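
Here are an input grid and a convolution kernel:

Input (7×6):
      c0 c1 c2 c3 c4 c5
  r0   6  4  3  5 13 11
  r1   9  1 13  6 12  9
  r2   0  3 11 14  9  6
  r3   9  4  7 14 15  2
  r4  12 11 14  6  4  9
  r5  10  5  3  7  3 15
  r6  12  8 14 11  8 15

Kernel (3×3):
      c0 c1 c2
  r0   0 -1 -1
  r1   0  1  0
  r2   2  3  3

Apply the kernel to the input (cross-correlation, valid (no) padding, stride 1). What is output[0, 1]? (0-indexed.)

86

The receptive field on the input at this output position is [4 3 5 / 1 13 6 / 3 11 14]. Elementwise product with the kernel and sum: 3·-1 + 5·-1 + 13·1 + 3·2 + 11·3 + 14·3.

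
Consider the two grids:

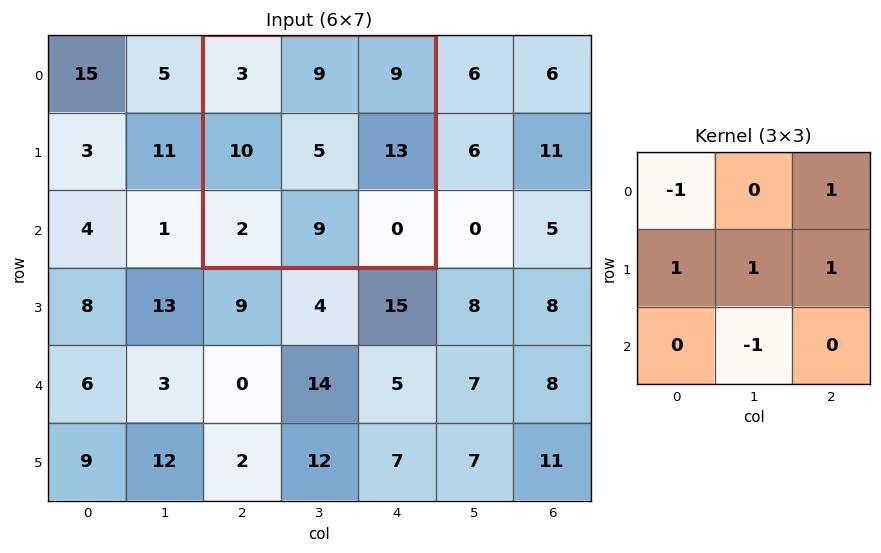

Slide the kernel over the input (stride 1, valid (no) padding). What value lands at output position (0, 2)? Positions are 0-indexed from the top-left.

The receptive field on the input at this output position is [3 9 9 / 10 5 13 / 2 9 0]. Elementwise product with the kernel and sum: 3·-1 + 9·1 + 10·1 + 5·1 + 13·1 + 9·-1.

25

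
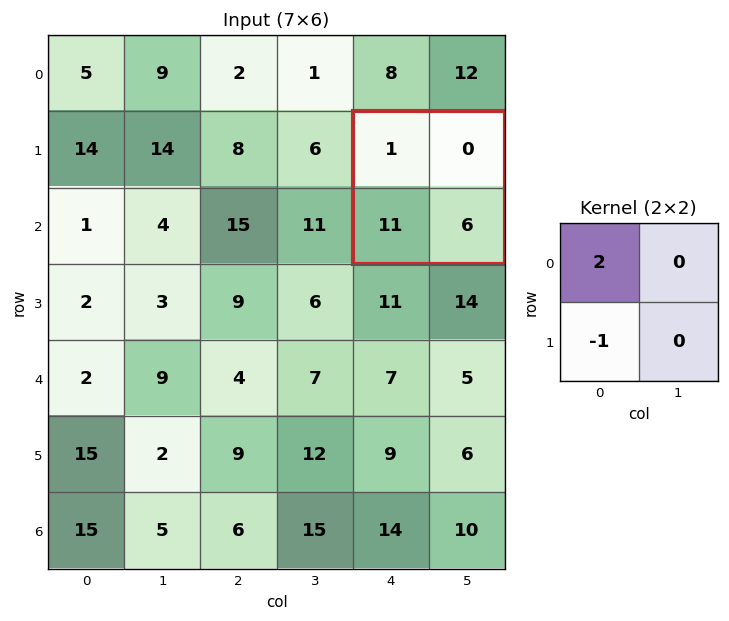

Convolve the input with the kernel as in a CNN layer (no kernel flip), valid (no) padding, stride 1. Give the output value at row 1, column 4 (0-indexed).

The receptive field on the input at this output position is [1 0 / 11 6]. Elementwise product with the kernel and sum: 1·2 + 11·-1.

-9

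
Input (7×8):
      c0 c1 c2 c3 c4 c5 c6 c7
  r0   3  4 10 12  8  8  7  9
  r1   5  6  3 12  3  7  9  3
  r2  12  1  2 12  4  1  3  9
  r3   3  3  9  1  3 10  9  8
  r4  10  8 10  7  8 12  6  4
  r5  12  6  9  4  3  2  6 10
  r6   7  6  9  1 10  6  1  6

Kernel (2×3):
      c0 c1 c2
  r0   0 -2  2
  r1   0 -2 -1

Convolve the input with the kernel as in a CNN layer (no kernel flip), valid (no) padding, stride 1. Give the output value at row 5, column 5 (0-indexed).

The receptive field on the input at this output position is [2 6 10 / 6 1 6]. Elementwise product with the kernel and sum: 6·-2 + 10·2 + 1·-2 + 6·-1.

0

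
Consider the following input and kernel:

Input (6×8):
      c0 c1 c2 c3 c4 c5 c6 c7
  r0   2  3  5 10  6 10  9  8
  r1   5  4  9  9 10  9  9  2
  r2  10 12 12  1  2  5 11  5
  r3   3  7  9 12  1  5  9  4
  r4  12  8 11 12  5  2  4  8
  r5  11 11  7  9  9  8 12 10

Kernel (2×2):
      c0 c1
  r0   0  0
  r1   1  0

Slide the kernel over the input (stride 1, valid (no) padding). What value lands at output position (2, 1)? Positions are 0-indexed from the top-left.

7

The receptive field on the input at this output position is [12 12 / 7 9]. Elementwise product with the kernel and sum: 7·1.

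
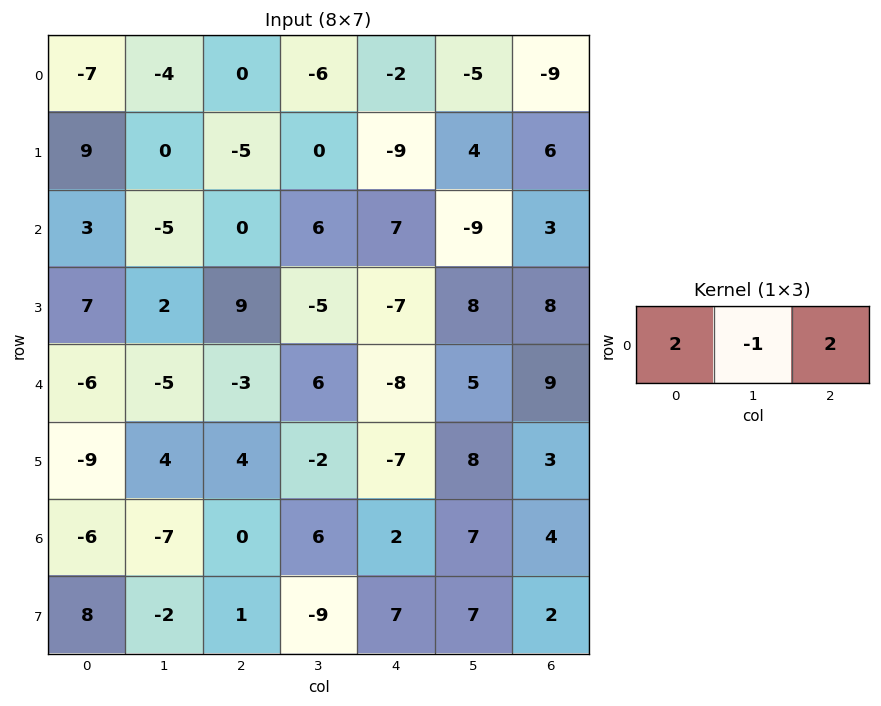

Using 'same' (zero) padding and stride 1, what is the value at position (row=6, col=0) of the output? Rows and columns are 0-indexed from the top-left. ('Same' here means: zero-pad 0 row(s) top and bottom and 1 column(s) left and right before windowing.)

-8

The receptive field on the zero-padded input at this output position is [0 -6 -7]. Elementwise product with the kernel and sum: 0·2 + -6·-1 + -7·2.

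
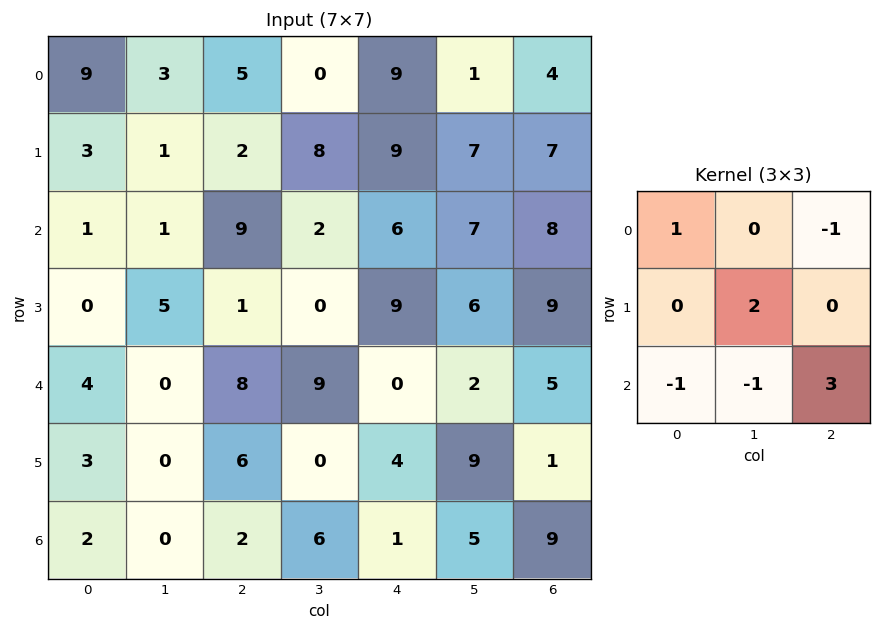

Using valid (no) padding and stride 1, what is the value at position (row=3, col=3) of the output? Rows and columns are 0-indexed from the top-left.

The receptive field on the input at this output position is [0 9 6 / 9 0 2 / 0 4 9]. Elementwise product with the kernel and sum: 0·1 + 6·-1 + 0·2 + 0·-1 + 4·-1 + 9·3.

17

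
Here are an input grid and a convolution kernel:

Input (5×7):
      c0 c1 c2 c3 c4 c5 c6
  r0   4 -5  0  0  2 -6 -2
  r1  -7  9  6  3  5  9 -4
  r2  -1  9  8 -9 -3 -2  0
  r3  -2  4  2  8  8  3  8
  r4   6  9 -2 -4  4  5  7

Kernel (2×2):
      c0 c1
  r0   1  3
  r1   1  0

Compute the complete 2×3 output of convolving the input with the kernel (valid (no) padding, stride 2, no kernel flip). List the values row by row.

Output[0,0]: The receptive field on the input at this output position is [4 -5 / -7 9]. Elementwise product with the kernel and sum: 4·1 + -5·3 + -7·1.

-18 6 -11
24 -17 -1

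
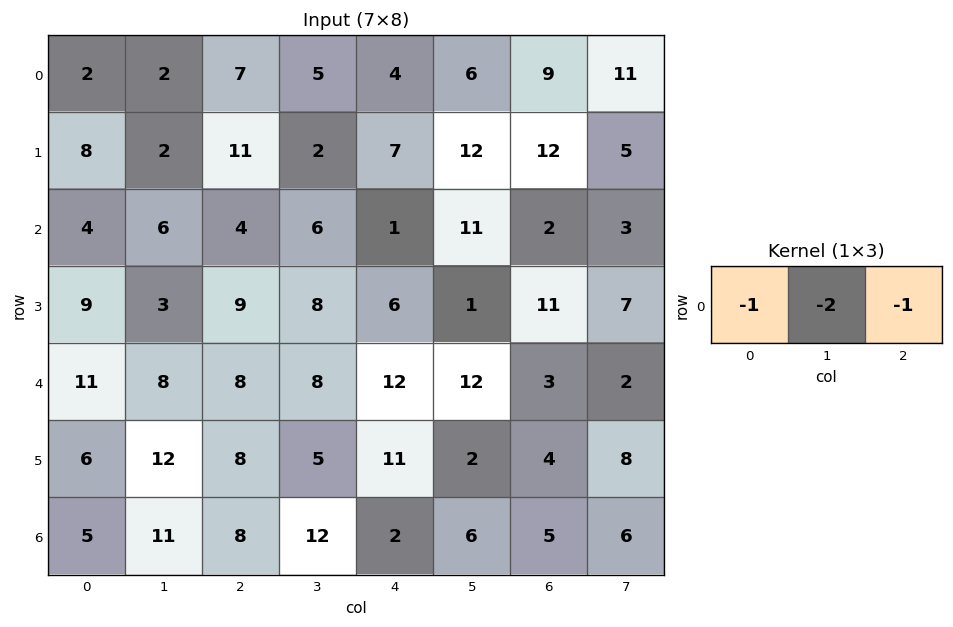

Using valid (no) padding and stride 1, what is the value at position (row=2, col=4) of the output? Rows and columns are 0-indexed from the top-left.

The receptive field on the input at this output position is [1 11 2]. Elementwise product with the kernel and sum: 1·-1 + 11·-2 + 2·-1.

-25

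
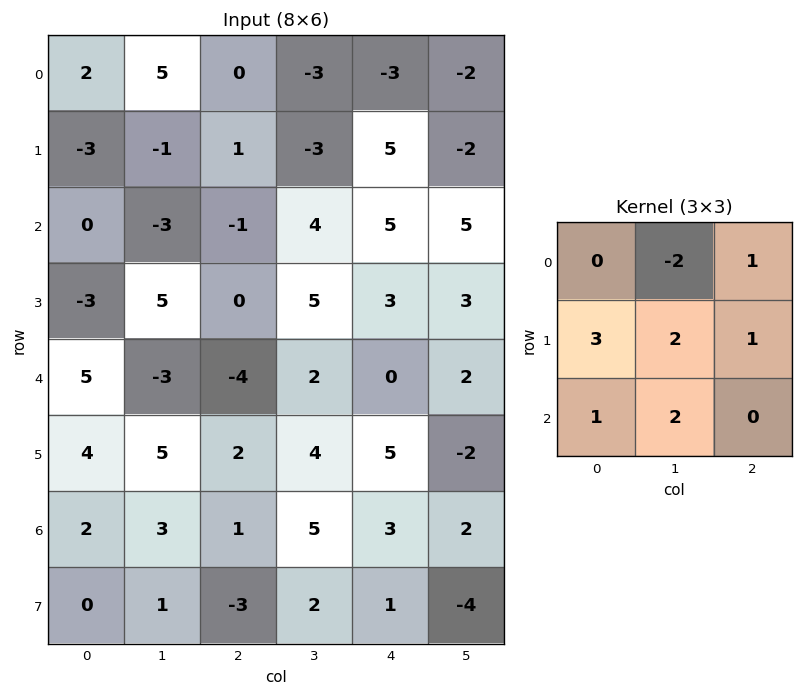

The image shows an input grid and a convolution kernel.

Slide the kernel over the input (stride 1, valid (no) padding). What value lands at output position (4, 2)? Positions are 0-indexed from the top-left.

26

The receptive field on the input at this output position is [-4 2 0 / 2 4 5 / 1 5 3]. Elementwise product with the kernel and sum: 2·-2 + 0·1 + 2·3 + 4·2 + 5·1 + 1·1 + 5·2.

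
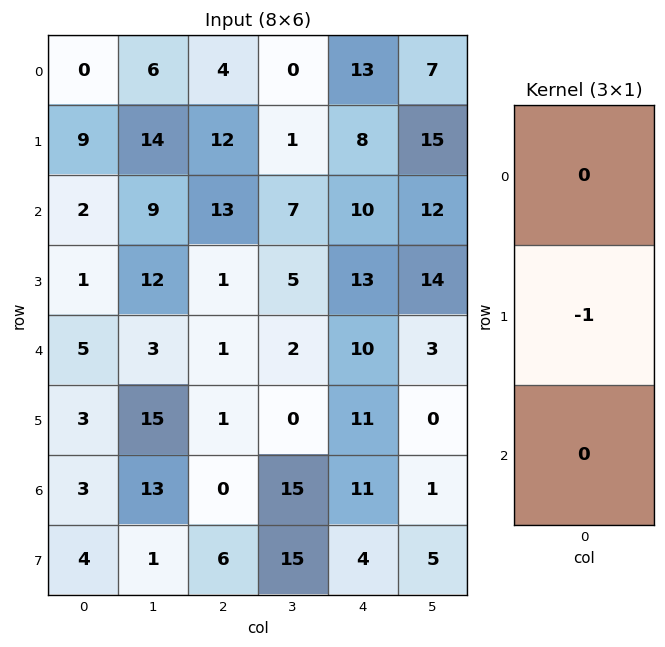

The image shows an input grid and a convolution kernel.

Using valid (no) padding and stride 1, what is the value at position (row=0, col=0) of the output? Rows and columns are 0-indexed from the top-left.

-9

The receptive field on the input at this output position is [0 / 9 / 2]. Elementwise product with the kernel and sum: 9·-1.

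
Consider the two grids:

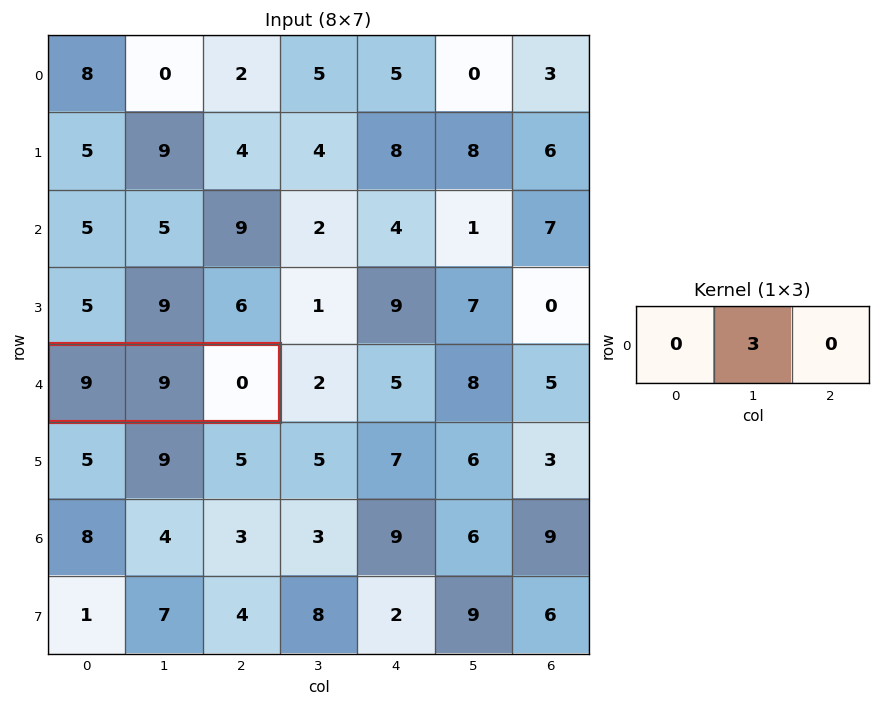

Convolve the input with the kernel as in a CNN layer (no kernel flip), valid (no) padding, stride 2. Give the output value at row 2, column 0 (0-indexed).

The receptive field on the input at this output position is [9 9 0]. Elementwise product with the kernel and sum: 9·3.

27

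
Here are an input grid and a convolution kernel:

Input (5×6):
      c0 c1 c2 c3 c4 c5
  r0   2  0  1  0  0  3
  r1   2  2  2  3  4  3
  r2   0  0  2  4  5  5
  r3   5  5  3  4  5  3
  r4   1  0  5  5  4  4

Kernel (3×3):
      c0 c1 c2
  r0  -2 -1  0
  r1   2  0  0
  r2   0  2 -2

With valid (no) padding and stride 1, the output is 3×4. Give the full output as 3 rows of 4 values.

-4 -1 0 6
-2 -8 -5 2
0 8 0 -5

Output[0,0]: The receptive field on the input at this output position is [2 0 1 / 2 2 2 / 0 0 2]. Elementwise product with the kernel and sum: 2·-2 + 0·-1 + 2·2 + 0·2 + 2·-2.
Output[0,1]: The receptive field on the input at this output position is [0 1 0 / 2 2 3 / 0 2 4]. Elementwise product with the kernel and sum: 0·-2 + 1·-1 + 2·2 + 2·2 + 4·-2.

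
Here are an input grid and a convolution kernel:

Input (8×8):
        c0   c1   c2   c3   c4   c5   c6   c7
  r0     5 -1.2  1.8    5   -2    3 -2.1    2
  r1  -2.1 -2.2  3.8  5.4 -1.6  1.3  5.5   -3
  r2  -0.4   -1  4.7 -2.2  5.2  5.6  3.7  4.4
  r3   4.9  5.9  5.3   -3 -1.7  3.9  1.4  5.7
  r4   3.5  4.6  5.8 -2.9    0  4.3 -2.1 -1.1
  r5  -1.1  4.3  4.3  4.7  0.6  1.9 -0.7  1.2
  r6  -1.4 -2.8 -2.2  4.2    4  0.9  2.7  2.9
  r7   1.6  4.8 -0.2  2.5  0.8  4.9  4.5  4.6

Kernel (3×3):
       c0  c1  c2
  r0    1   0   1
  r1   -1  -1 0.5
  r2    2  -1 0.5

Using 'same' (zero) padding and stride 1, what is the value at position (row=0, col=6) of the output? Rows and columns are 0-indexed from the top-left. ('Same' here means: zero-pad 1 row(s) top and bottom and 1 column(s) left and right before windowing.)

The receptive field on the zero-padded input at this output position is [0 0 0 / 3 -2.1 2 / 1.3 5.5 -3]. Elementwise product with the kernel and sum: 0·1 + 0·1 + 3·-1 + -2.1·-1 + 2·0.5 + 1.3·2 + 5.5·-1 + -3·0.5.

-4.3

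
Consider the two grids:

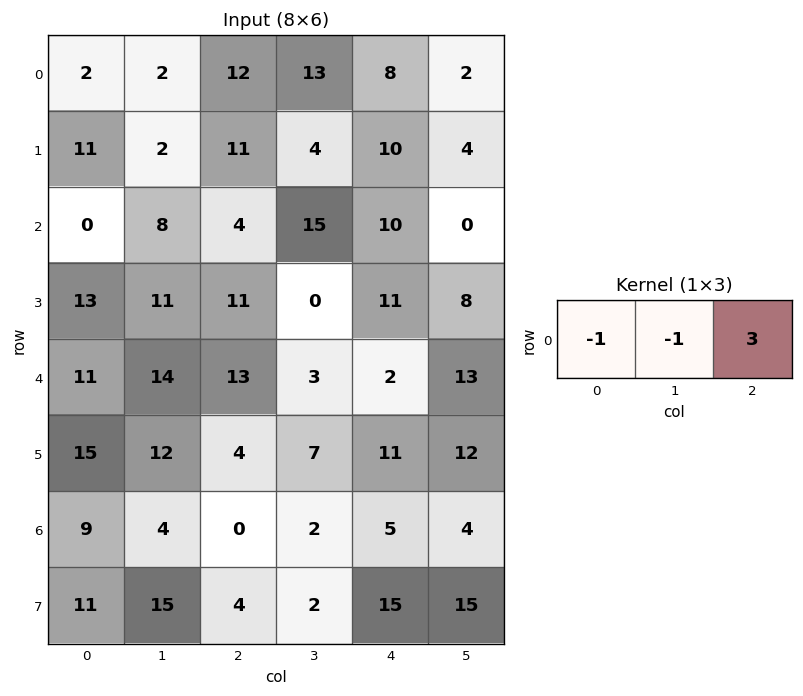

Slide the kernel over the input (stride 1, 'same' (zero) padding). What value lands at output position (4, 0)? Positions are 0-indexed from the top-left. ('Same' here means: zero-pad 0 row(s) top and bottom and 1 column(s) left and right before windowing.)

31

The receptive field on the zero-padded input at this output position is [0 11 14]. Elementwise product with the kernel and sum: 0·-1 + 11·-1 + 14·3.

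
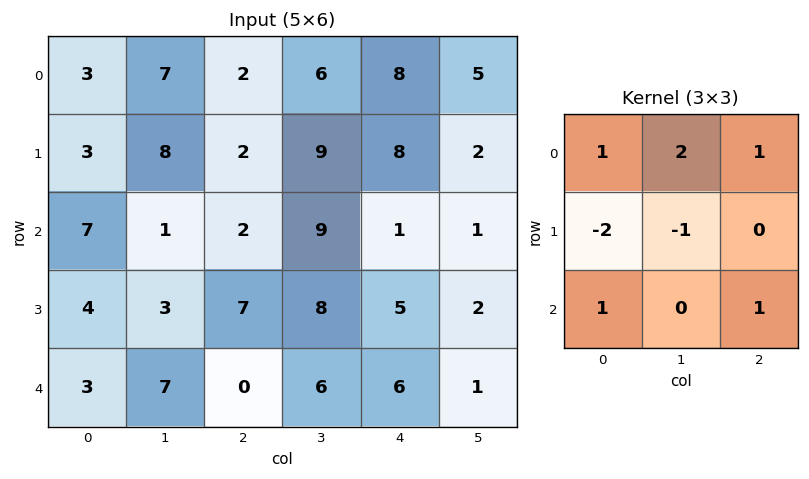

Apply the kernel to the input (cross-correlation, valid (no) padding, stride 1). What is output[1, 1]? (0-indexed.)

28

The receptive field on the input at this output position is [8 2 9 / 1 2 9 / 3 7 8]. Elementwise product with the kernel and sum: 8·1 + 2·2 + 9·1 + 1·-2 + 2·-1 + 3·1 + 8·1.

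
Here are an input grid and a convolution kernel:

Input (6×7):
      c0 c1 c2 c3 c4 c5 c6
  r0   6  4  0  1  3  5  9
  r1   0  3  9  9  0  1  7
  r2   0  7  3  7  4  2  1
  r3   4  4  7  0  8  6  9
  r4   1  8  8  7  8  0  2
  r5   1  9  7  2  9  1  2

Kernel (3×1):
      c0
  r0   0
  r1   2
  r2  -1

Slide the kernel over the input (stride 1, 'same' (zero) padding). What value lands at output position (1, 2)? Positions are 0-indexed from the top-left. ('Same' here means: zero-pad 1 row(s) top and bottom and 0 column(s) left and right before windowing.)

15

The receptive field on the zero-padded input at this output position is [0 / 9 / 3]. Elementwise product with the kernel and sum: 9·2 + 3·-1.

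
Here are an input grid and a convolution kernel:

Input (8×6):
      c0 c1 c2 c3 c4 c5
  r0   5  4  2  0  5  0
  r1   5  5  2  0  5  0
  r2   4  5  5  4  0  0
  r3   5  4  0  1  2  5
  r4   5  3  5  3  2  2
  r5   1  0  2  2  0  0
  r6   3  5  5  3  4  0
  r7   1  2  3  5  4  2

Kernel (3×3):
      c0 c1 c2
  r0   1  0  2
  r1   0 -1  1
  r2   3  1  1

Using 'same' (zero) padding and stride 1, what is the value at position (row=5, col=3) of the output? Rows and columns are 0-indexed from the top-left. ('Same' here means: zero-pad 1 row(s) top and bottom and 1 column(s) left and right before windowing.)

29

The receptive field on the zero-padded input at this output position is [5 3 2 / 2 2 0 / 5 3 4]. Elementwise product with the kernel and sum: 5·1 + 2·2 + 2·-1 + 0·1 + 5·3 + 3·1 + 4·1.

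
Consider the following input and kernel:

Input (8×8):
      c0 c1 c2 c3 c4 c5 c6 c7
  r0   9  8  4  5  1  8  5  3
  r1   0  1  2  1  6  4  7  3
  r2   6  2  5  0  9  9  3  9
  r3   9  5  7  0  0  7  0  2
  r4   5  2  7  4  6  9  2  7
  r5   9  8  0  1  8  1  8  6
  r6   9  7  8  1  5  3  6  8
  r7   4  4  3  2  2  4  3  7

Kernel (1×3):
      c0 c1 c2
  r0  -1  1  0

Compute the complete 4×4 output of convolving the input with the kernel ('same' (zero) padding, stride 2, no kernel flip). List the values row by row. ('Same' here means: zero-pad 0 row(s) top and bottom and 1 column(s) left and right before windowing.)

Output[0,0]: The receptive field on the zero-padded input at this output position is [0 9 8]. Elementwise product with the kernel and sum: 0·-1 + 9·1.

9 -4 -4 -3
6 3 9 -6
5 5 2 -7
9 1 4 3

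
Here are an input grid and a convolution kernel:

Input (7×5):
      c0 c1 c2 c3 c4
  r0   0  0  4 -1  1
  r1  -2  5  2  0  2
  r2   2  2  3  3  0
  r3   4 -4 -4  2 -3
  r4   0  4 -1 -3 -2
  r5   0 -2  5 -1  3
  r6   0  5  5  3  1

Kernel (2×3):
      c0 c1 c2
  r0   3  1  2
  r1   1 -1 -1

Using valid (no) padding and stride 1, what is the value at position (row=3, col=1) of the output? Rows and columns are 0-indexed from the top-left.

-4

The receptive field on the input at this output position is [-4 -4 2 / 4 -1 -3]. Elementwise product with the kernel and sum: -4·3 + -4·1 + 2·2 + 4·1 + -1·-1 + -3·-1.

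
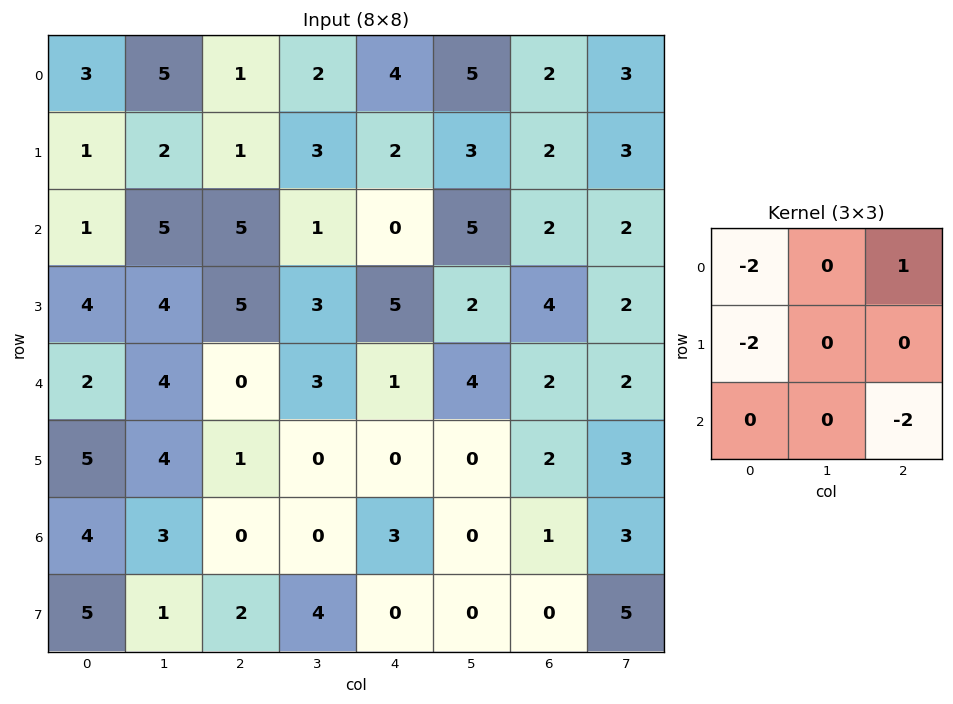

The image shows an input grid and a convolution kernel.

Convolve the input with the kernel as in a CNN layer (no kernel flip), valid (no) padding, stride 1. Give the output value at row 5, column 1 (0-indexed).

-22

The receptive field on the input at this output position is [4 1 0 / 3 0 0 / 1 2 4]. Elementwise product with the kernel and sum: 4·-2 + 0·1 + 3·-2 + 4·-2.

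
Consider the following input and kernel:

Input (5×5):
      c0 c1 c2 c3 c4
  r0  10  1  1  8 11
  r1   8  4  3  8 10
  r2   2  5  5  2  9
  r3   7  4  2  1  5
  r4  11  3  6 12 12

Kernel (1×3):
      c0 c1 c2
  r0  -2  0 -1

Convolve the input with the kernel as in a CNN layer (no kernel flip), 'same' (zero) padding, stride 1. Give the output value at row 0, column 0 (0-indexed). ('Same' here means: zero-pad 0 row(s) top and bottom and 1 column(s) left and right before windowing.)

The receptive field on the zero-padded input at this output position is [0 10 1]. Elementwise product with the kernel and sum: 0·-2 + 1·-1.

-1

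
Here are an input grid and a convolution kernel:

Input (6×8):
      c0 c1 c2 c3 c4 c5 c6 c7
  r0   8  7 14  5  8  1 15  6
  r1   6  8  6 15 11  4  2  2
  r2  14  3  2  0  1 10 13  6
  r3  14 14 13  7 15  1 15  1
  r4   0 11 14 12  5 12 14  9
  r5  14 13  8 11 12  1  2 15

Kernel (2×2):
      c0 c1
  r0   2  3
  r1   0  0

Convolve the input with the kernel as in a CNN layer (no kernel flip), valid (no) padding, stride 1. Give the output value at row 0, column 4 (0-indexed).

19

The receptive field on the input at this output position is [8 1 / 11 4]. Elementwise product with the kernel and sum: 8·2 + 1·3.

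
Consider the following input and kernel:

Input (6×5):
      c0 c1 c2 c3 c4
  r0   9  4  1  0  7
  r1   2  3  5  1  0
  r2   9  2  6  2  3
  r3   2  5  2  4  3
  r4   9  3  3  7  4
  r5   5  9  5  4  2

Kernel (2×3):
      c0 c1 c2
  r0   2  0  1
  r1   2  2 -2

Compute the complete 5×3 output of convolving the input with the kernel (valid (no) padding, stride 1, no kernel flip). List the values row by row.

19 22 21
19 19 20
34 12 21
24 12 19
39 33 24

Output[0,0]: The receptive field on the input at this output position is [9 4 1 / 2 3 5]. Elementwise product with the kernel and sum: 9·2 + 1·1 + 2·2 + 3·2 + 5·-2.
Output[0,1]: The receptive field on the input at this output position is [4 1 0 / 3 5 1]. Elementwise product with the kernel and sum: 4·2 + 0·1 + 3·2 + 5·2 + 1·-2.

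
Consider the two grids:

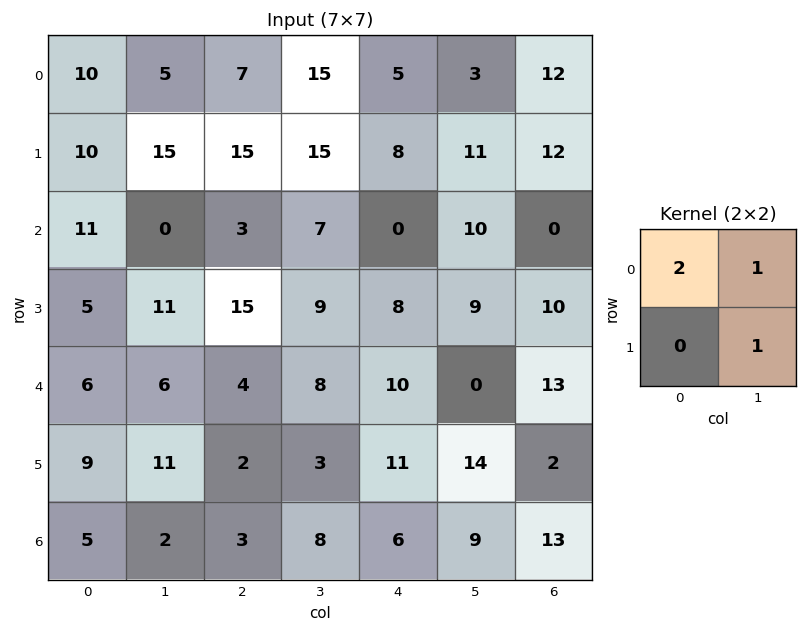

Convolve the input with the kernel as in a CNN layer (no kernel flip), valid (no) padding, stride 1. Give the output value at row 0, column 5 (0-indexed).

The receptive field on the input at this output position is [3 12 / 11 12]. Elementwise product with the kernel and sum: 3·2 + 12·1 + 12·1.

30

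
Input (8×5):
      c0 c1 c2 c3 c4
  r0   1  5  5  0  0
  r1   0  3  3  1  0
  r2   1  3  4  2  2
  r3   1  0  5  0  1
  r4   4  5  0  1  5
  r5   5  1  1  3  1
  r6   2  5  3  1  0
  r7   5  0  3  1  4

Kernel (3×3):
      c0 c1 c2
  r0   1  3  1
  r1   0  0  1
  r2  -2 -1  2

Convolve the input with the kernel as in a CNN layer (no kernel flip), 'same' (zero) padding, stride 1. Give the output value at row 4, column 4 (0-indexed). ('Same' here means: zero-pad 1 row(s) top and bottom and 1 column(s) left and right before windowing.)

The receptive field on the zero-padded input at this output position is [0 1 0 / 1 5 0 / 3 1 0]. Elementwise product with the kernel and sum: 0·1 + 1·3 + 0·1 + 0·1 + 3·-2 + 1·-1 + 0·2.

-4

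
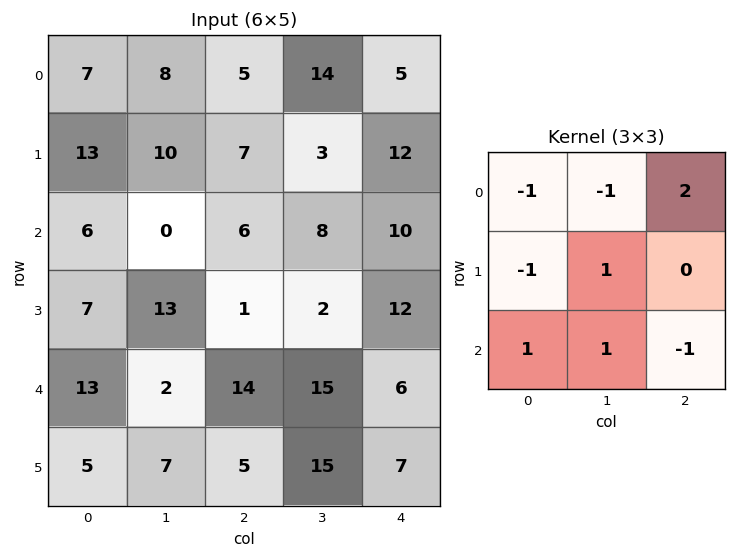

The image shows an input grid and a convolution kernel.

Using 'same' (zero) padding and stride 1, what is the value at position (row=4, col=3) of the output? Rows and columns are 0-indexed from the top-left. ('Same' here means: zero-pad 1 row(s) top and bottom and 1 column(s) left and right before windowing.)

35

The receptive field on the zero-padded input at this output position is [1 2 12 / 14 15 6 / 5 15 7]. Elementwise product with the kernel and sum: 1·-1 + 2·-1 + 12·2 + 14·-1 + 15·1 + 5·1 + 15·1 + 7·-1.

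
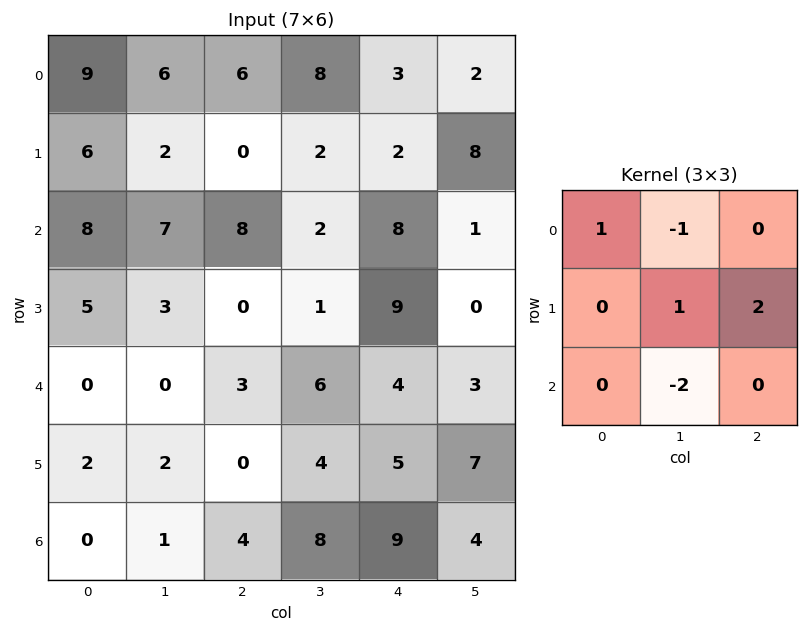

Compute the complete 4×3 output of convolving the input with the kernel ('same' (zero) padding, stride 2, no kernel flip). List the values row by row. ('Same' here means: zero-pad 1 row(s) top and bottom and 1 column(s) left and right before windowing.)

9 22 3
6 14 -8
-9 18 -8
0 22 16

Output[0,0]: The receptive field on the zero-padded input at this output position is [0 0 0 / 0 9 6 / 0 6 2]. Elementwise product with the kernel and sum: 0·1 + 0·-1 + 9·1 + 6·2 + 6·-2.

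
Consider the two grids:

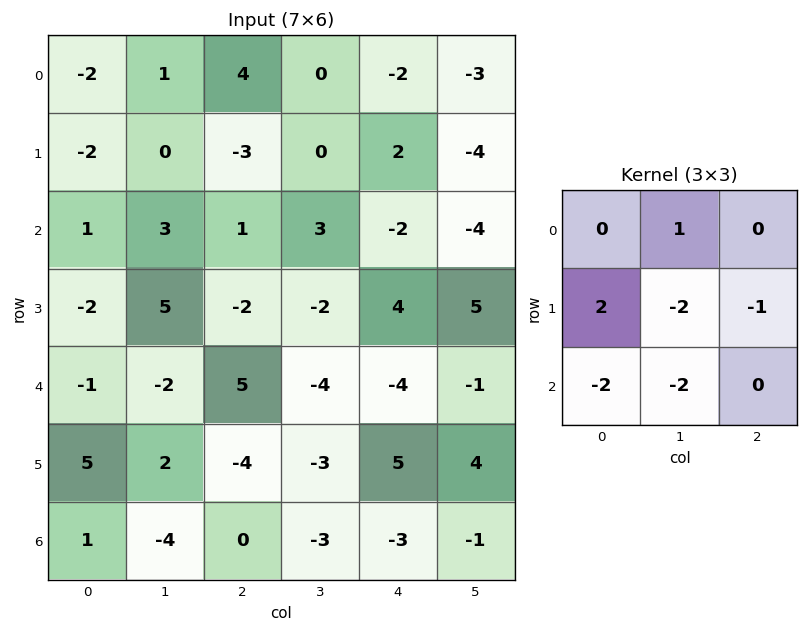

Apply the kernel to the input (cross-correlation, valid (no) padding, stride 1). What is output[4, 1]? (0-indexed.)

28

The receptive field on the input at this output position is [-2 5 -4 / 2 -4 -3 / -4 0 -3]. Elementwise product with the kernel and sum: 5·1 + 2·2 + -4·-2 + -3·-1 + -4·-2 + 0·-2.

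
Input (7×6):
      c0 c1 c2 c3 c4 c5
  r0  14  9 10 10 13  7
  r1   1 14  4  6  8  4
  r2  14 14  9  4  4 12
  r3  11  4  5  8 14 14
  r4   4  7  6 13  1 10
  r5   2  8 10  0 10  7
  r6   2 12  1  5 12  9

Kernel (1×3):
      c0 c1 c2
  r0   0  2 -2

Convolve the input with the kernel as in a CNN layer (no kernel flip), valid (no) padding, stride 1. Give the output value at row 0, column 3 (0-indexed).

12

The receptive field on the input at this output position is [10 13 7]. Elementwise product with the kernel and sum: 13·2 + 7·-2.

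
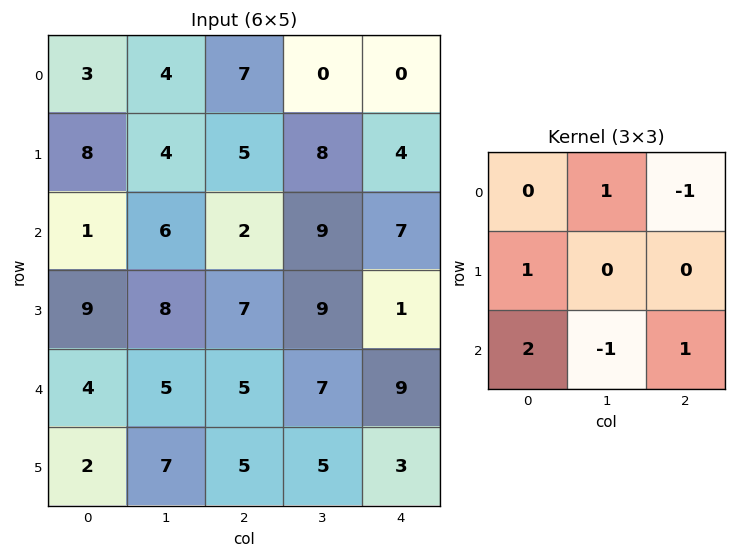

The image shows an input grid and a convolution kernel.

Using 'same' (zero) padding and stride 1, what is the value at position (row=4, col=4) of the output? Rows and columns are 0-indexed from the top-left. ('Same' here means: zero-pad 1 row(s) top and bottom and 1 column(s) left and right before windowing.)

The receptive field on the zero-padded input at this output position is [9 1 0 / 7 9 0 / 5 3 0]. Elementwise product with the kernel and sum: 1·1 + 0·-1 + 7·1 + 5·2 + 3·-1 + 0·1.

15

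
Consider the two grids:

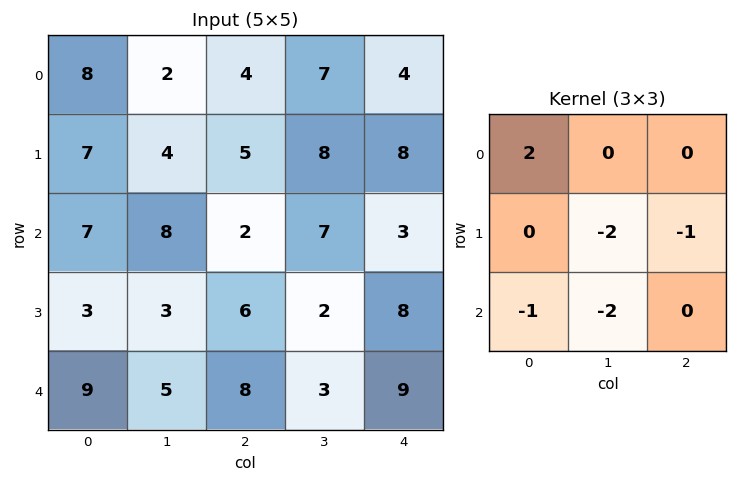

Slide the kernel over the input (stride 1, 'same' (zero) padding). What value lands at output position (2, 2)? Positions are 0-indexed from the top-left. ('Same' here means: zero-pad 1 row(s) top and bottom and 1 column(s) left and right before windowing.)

The receptive field on the zero-padded input at this output position is [4 5 8 / 8 2 7 / 3 6 2]. Elementwise product with the kernel and sum: 4·2 + 2·-2 + 7·-1 + 3·-1 + 6·-2.

-18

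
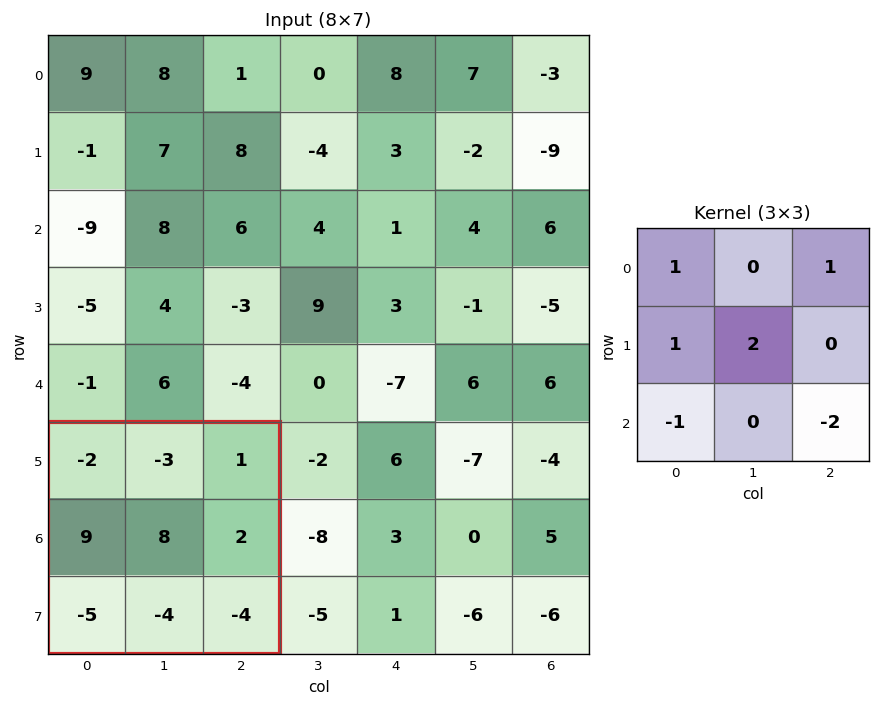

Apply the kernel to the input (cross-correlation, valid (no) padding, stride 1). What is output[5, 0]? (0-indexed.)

37

The receptive field on the input at this output position is [-2 -3 1 / 9 8 2 / -5 -4 -4]. Elementwise product with the kernel and sum: -2·1 + 1·1 + 9·1 + 8·2 + -5·-1 + -4·-2.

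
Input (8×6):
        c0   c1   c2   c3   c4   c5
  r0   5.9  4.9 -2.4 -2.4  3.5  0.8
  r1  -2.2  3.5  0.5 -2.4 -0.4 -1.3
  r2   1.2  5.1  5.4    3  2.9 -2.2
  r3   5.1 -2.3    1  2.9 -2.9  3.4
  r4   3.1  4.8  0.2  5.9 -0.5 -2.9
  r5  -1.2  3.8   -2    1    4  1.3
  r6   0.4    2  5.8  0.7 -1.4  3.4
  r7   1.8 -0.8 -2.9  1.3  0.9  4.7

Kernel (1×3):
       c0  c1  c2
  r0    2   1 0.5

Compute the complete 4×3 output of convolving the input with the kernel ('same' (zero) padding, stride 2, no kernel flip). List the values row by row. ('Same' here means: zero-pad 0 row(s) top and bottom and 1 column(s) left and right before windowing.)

Output[0,0]: The receptive field on the zero-padded input at this output position is [0 5.9 4.9]. Elementwise product with the kernel and sum: 0·2 + 5.9·1 + 4.9·0.5.

8.35 6.2 -0.9
3.75 17.1 7.8
5.5 12.75 9.85
1.4 10.15 1.7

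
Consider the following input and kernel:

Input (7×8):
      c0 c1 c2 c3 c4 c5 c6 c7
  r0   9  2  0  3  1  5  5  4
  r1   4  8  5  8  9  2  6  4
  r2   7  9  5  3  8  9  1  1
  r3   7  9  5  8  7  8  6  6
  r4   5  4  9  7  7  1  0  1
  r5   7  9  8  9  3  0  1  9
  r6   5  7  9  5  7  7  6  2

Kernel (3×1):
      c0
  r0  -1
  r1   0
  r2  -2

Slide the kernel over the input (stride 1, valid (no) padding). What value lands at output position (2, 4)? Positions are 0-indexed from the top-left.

-22

The receptive field on the input at this output position is [8 / 7 / 7]. Elementwise product with the kernel and sum: 8·-1 + 7·-2.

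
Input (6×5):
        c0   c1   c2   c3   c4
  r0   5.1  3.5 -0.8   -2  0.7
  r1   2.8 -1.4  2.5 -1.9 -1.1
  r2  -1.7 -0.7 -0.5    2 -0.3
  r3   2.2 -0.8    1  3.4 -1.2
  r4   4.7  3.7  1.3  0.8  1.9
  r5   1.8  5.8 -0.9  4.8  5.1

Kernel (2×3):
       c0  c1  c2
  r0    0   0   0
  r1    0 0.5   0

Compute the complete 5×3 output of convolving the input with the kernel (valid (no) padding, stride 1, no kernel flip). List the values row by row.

Output[0,0]: The receptive field on the input at this output position is [5.1 3.5 -0.8 / 2.8 -1.4 2.5]. Elementwise product with the kernel and sum: -1.4·0.5.

-0.7 1.25 -0.95
-0.35 -0.25 1
-0.4 0.5 1.7
1.85 0.65 0.4
2.9 -0.45 2.4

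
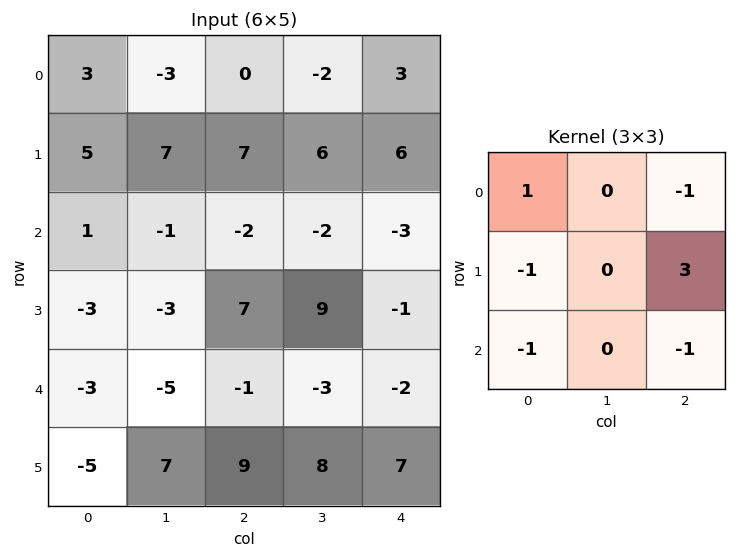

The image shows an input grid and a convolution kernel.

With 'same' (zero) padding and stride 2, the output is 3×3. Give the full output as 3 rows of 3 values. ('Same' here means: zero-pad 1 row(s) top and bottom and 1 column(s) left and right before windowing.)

-16 -16 -4
-7 -10 -1
-19 -31 4

Output[0,0]: The receptive field on the zero-padded input at this output position is [0 0 0 / 0 3 -3 / 0 5 7]. Elementwise product with the kernel and sum: 0·1 + 0·-1 + 0·-1 + -3·3 + 0·-1 + 7·-1.
Output[0,1]: The receptive field on the zero-padded input at this output position is [0 0 0 / -3 0 -2 / 7 7 6]. Elementwise product with the kernel and sum: 0·1 + 0·-1 + -3·-1 + -2·3 + 7·-1 + 6·-1.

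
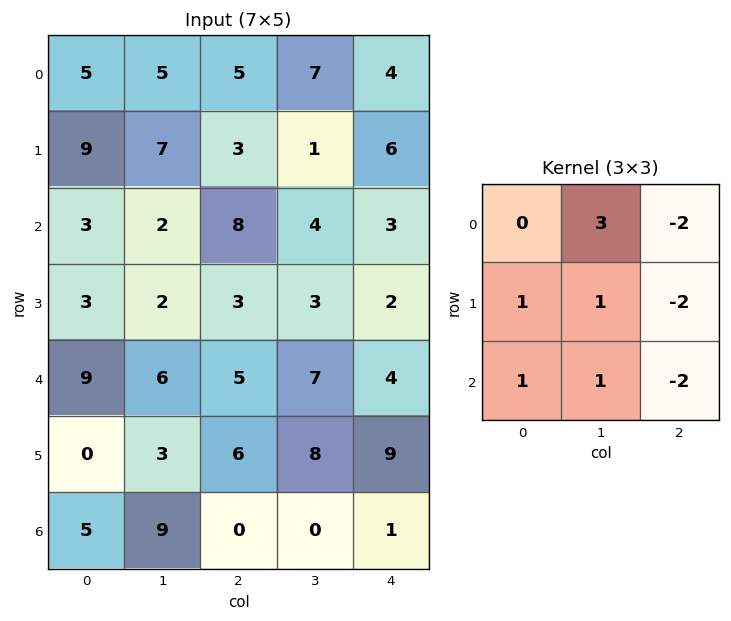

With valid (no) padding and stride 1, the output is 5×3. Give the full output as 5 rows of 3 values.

4 11 11
3 8 -1
-6 12 12
-4 -7 5
13 3 7

Output[0,0]: The receptive field on the input at this output position is [5 5 5 / 9 7 3 / 3 2 8]. Elementwise product with the kernel and sum: 5·3 + 5·-2 + 9·1 + 7·1 + 3·-2 + 3·1 + 2·1 + 8·-2.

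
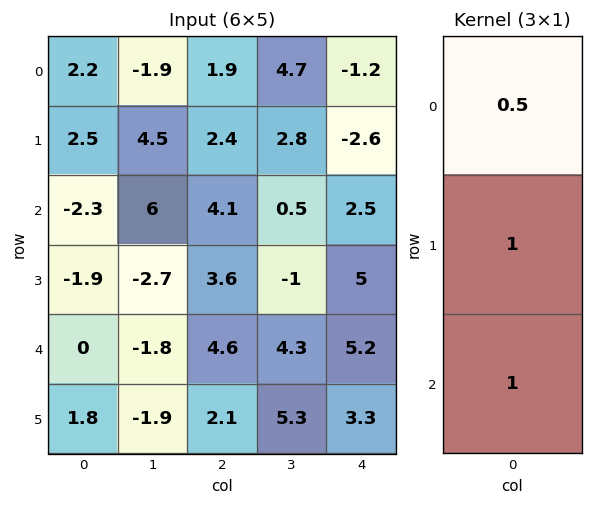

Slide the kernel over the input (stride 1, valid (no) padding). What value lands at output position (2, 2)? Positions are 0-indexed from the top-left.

10.25

The receptive field on the input at this output position is [4.1 / 3.6 / 4.6]. Elementwise product with the kernel and sum: 4.1·0.5 + 3.6·1 + 4.6·1.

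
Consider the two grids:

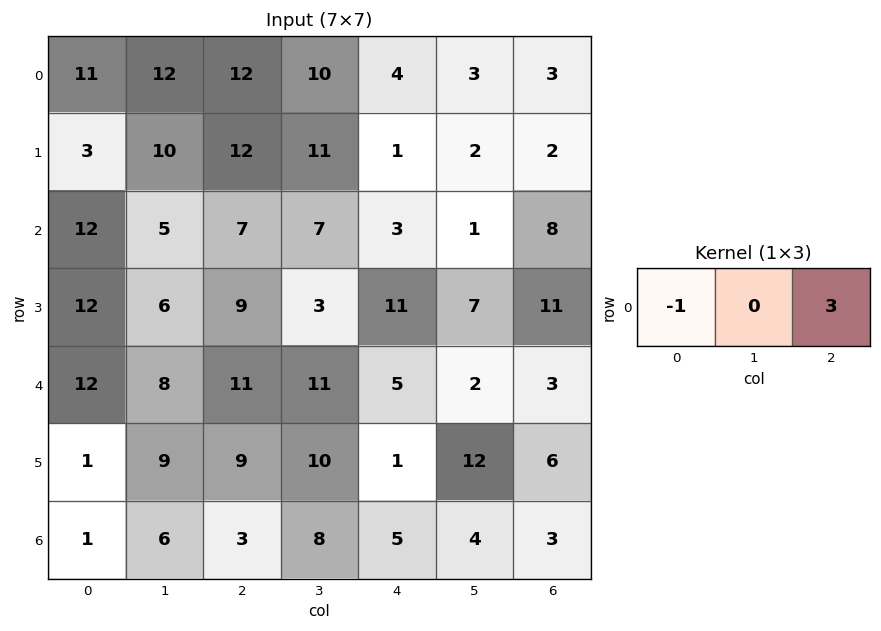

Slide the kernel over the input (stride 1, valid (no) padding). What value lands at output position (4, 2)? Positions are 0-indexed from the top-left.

4

The receptive field on the input at this output position is [11 11 5]. Elementwise product with the kernel and sum: 11·-1 + 5·3.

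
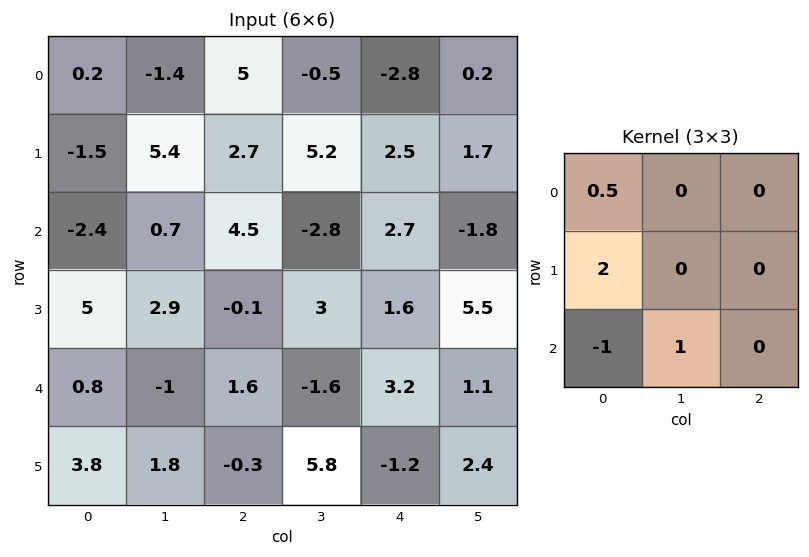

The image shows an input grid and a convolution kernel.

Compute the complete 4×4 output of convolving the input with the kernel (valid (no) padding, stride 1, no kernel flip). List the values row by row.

0.2 13.9 0.6 15.65
-7.65 1.1 13.45 -4.4
7 8.75 -1.15 9.4
2.1 -2.65 9.25 -8.7

Output[0,0]: The receptive field on the input at this output position is [0.2 -1.4 5 / -1.5 5.4 2.7 / -2.4 0.7 4.5]. Elementwise product with the kernel and sum: 0.2·0.5 + -1.5·2 + -2.4·-1 + 0.7·1.
Output[0,1]: The receptive field on the input at this output position is [-1.4 5 -0.5 / 5.4 2.7 5.2 / 0.7 4.5 -2.8]. Elementwise product with the kernel and sum: -1.4·0.5 + 5.4·2 + 0.7·-1 + 4.5·1.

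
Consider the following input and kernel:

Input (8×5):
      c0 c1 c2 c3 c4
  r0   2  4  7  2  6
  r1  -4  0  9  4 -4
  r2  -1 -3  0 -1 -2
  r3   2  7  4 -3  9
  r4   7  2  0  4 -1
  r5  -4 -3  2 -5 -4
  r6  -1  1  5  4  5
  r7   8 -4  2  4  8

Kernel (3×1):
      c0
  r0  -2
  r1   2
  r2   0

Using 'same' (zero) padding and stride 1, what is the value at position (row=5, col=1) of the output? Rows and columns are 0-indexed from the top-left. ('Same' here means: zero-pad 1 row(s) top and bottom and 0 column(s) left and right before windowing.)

The receptive field on the zero-padded input at this output position is [2 / -3 / 1]. Elementwise product with the kernel and sum: 2·-2 + -3·2.

-10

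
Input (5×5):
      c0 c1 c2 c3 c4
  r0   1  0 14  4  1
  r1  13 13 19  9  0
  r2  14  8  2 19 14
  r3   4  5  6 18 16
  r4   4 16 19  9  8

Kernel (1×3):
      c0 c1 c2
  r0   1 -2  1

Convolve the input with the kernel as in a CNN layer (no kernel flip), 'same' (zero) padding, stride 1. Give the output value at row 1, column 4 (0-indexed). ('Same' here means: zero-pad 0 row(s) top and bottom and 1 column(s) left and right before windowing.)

The receptive field on the zero-padded input at this output position is [9 0 0]. Elementwise product with the kernel and sum: 9·1 + 0·-2 + 0·1.

9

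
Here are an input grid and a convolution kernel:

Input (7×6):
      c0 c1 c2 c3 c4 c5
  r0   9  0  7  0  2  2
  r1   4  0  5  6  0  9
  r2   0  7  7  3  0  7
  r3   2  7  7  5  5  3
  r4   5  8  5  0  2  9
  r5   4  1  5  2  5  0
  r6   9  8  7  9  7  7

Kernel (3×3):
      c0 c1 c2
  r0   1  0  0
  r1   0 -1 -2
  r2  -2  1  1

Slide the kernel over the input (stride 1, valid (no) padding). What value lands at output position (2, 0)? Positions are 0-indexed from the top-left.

-18

The receptive field on the input at this output position is [0 7 7 / 2 7 7 / 5 8 5]. Elementwise product with the kernel and sum: 0·1 + 7·-1 + 7·-2 + 5·-2 + 8·1 + 5·1.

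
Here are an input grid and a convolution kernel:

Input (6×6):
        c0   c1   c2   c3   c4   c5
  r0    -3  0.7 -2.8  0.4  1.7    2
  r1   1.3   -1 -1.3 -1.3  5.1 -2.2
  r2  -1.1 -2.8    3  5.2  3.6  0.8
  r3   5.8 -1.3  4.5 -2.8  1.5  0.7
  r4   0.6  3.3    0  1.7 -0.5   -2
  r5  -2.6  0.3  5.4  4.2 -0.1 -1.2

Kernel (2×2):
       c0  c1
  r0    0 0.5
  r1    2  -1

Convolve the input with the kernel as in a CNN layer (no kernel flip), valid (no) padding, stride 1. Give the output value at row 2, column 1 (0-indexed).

-5.6

The receptive field on the input at this output position is [-2.8 3 / -1.3 4.5]. Elementwise product with the kernel and sum: 3·0.5 + -1.3·2 + 4.5·-1.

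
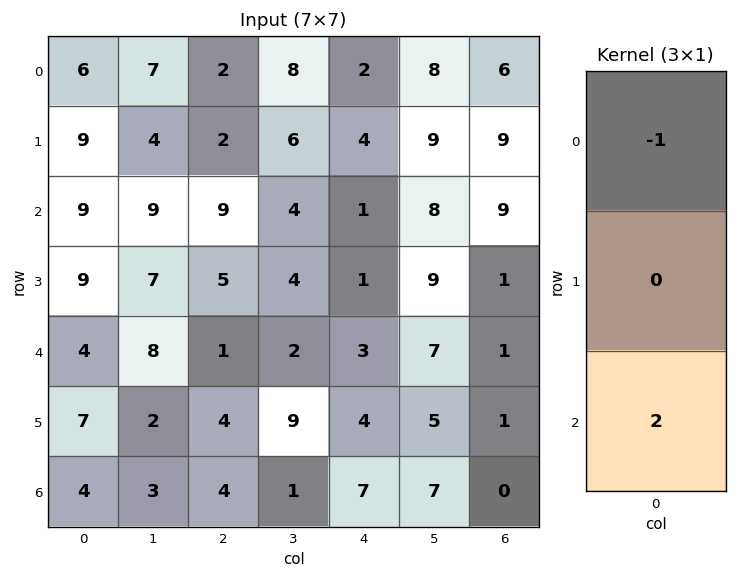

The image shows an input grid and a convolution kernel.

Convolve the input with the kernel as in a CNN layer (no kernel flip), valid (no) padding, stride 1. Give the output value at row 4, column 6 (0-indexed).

-1

The receptive field on the input at this output position is [1 / 1 / 0]. Elementwise product with the kernel and sum: 1·-1 + 0·2.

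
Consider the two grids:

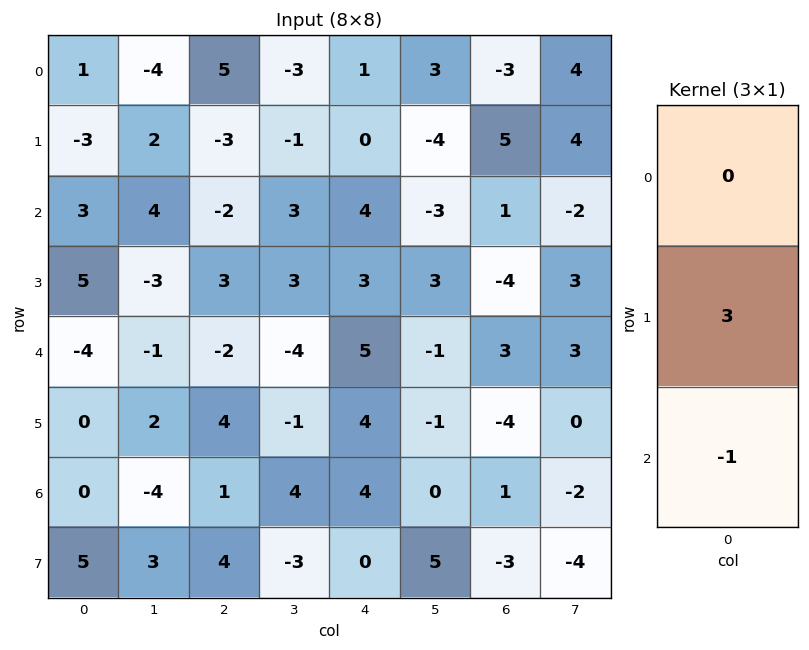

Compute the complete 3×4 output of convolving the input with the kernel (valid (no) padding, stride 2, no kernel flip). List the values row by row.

Output[0,0]: The receptive field on the input at this output position is [1 / -3 / 3]. Elementwise product with the kernel and sum: -3·3 + 3·-1.

-12 -7 -4 14
19 11 4 -15
0 11 8 -13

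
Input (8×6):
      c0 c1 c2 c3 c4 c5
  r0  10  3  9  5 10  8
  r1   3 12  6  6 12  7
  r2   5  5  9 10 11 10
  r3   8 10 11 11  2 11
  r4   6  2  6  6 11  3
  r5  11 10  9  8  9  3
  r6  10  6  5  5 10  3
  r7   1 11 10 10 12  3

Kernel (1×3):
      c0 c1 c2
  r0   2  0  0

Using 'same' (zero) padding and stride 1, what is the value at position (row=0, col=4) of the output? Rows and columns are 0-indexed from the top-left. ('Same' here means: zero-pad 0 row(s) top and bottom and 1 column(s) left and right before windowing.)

The receptive field on the zero-padded input at this output position is [5 10 8]. Elementwise product with the kernel and sum: 5·2.

10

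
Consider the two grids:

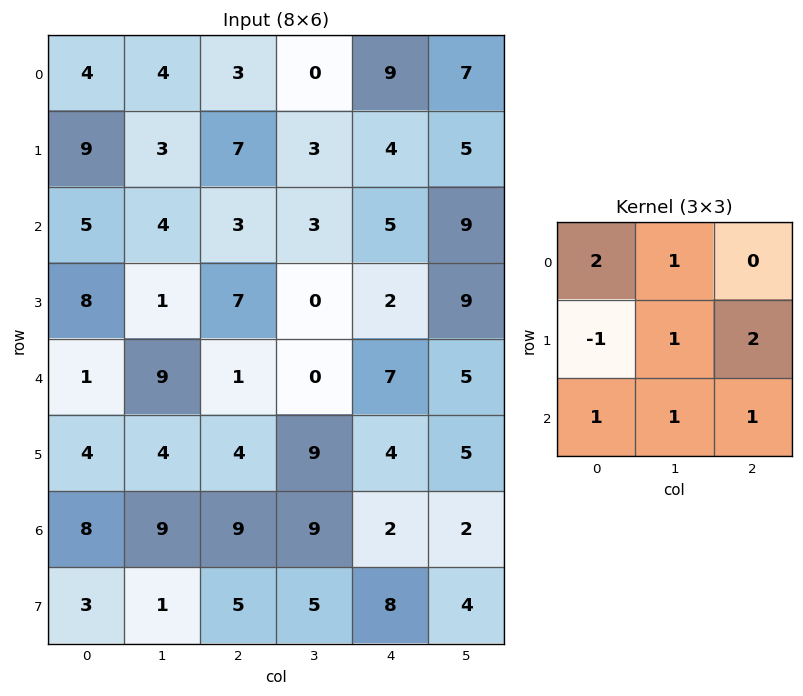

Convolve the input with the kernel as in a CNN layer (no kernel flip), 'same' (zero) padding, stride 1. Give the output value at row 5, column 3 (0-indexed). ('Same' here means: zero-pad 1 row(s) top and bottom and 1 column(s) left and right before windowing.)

35

The receptive field on the zero-padded input at this output position is [1 0 7 / 4 9 4 / 9 9 2]. Elementwise product with the kernel and sum: 1·2 + 0·1 + 4·-1 + 9·1 + 4·2 + 9·1 + 9·1 + 2·1.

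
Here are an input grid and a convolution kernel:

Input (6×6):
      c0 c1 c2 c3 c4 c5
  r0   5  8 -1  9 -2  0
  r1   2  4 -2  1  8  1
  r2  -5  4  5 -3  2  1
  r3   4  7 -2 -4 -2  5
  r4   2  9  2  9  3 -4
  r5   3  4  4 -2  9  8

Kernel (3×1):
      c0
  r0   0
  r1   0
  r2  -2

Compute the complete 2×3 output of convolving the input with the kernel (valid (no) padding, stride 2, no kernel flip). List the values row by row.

Output[0,0]: The receptive field on the input at this output position is [5 / 2 / -5]. Elementwise product with the kernel and sum: -5·-2.

10 -10 -4
-4 -4 -6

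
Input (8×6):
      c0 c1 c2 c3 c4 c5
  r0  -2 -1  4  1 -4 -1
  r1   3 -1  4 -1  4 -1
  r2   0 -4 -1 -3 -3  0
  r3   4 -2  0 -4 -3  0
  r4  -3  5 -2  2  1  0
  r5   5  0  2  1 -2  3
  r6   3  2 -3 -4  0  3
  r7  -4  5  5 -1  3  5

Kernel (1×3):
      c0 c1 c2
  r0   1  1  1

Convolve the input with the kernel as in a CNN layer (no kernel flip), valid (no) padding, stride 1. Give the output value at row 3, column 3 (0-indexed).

The receptive field on the input at this output position is [-4 -3 0]. Elementwise product with the kernel and sum: -4·1 + -3·1 + 0·1.

-7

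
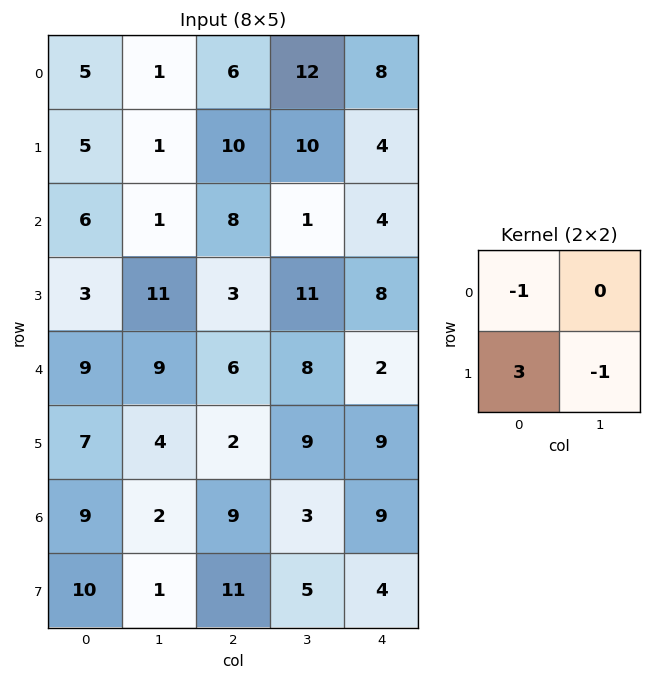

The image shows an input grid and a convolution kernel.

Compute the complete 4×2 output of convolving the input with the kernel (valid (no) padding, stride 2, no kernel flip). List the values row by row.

Output[0,0]: The receptive field on the input at this output position is [5 1 / 5 1]. Elementwise product with the kernel and sum: 5·-1 + 5·3 + 1·-1.

9 14
-8 -10
8 -9
20 19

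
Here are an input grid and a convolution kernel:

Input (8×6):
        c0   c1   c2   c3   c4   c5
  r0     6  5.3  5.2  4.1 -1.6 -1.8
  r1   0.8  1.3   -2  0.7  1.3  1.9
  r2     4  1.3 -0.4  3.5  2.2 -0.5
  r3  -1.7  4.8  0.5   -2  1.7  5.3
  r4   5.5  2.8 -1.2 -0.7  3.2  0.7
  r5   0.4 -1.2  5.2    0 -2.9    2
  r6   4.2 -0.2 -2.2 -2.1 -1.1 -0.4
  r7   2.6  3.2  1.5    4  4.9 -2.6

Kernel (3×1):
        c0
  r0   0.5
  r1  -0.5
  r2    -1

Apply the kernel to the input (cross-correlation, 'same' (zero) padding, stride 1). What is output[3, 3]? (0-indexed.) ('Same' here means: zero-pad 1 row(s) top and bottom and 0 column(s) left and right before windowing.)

The receptive field on the zero-padded input at this output position is [3.5 / -2 / -0.7]. Elementwise product with the kernel and sum: 3.5·0.5 + -2·-0.5 + -0.7·-1.

3.45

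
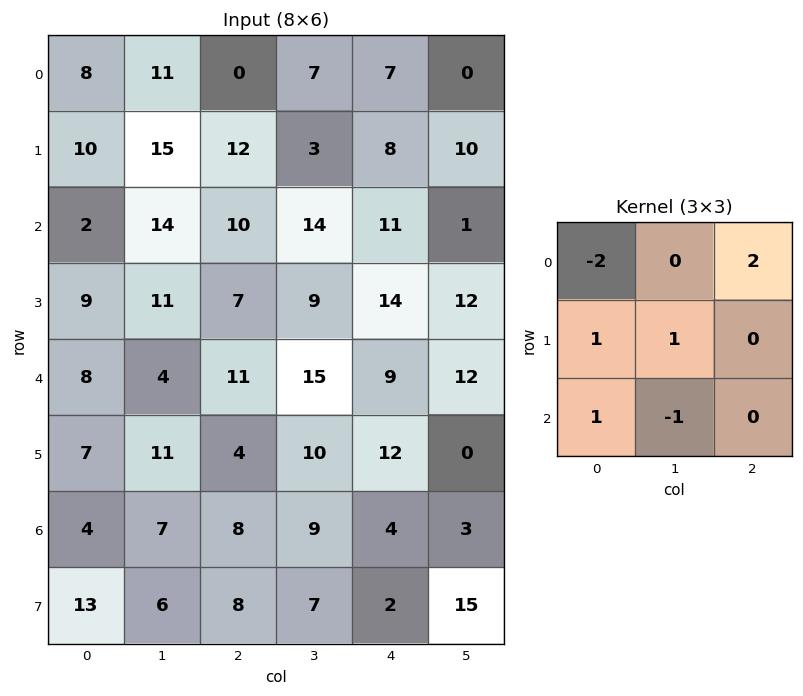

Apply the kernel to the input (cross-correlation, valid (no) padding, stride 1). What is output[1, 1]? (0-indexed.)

The receptive field on the input at this output position is [15 12 3 / 14 10 14 / 11 7 9]. Elementwise product with the kernel and sum: 15·-2 + 3·2 + 14·1 + 10·1 + 11·1 + 7·-1.

4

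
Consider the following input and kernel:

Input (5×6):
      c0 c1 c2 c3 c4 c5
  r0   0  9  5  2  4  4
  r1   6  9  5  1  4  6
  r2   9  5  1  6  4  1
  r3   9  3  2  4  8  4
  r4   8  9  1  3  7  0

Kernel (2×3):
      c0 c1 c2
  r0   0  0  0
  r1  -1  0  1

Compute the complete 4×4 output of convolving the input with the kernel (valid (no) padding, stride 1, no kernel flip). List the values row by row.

Output[0,0]: The receptive field on the input at this output position is [0 9 5 / 6 9 5]. Elementwise product with the kernel and sum: 6·-1 + 5·1.
Output[0,1]: The receptive field on the input at this output position is [9 5 2 / 9 5 1]. Elementwise product with the kernel and sum: 9·-1 + 1·1.

-1 -8 -1 5
-8 1 3 -5
-7 1 6 0
-7 -6 6 -3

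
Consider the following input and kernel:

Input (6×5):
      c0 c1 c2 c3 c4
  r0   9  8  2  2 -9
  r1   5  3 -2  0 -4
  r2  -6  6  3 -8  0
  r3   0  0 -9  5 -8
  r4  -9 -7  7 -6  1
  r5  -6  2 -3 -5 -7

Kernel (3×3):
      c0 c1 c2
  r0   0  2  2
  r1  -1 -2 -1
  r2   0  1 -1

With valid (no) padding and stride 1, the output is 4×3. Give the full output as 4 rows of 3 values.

14 20 -16
2 -22 18
13 16 -16
3 -7 0

Output[0,0]: The receptive field on the input at this output position is [9 8 2 / 5 3 -2 / -6 6 3]. Elementwise product with the kernel and sum: 8·2 + 2·2 + 5·-1 + 3·-2 + -2·-1 + 6·1 + 3·-1.
Output[0,1]: The receptive field on the input at this output position is [8 2 2 / 3 -2 0 / 6 3 -8]. Elementwise product with the kernel and sum: 2·2 + 2·2 + 3·-1 + -2·-2 + 0·-1 + 3·1 + -8·-1.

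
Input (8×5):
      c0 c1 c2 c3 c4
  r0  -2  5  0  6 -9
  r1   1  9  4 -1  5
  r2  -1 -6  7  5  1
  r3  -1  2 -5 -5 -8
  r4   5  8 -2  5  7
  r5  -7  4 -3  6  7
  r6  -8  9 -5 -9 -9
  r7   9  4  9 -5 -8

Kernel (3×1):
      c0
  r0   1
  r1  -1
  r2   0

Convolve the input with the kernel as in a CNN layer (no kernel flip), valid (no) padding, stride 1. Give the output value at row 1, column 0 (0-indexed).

The receptive field on the input at this output position is [1 / -1 / -1]. Elementwise product with the kernel and sum: 1·1 + -1·-1.

2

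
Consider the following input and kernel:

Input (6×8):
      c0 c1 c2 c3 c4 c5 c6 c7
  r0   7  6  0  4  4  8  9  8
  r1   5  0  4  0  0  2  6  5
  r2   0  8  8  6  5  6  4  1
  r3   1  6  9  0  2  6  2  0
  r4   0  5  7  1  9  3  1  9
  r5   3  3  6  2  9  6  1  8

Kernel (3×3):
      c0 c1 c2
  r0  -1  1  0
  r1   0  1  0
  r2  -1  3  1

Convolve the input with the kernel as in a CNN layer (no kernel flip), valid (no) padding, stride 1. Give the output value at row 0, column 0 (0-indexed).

31

The receptive field on the input at this output position is [7 6 0 / 5 0 4 / 0 8 8]. Elementwise product with the kernel and sum: 7·-1 + 6·1 + 0·1 + 0·-1 + 8·3 + 8·1.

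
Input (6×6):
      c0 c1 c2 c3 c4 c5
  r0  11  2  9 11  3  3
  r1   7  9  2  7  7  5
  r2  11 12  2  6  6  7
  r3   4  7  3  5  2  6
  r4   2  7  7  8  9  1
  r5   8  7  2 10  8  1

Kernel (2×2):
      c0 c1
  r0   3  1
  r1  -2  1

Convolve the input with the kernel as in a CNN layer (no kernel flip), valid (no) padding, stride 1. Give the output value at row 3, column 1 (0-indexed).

The receptive field on the input at this output position is [7 3 / 7 7]. Elementwise product with the kernel and sum: 7·3 + 3·1 + 7·-2 + 7·1.

17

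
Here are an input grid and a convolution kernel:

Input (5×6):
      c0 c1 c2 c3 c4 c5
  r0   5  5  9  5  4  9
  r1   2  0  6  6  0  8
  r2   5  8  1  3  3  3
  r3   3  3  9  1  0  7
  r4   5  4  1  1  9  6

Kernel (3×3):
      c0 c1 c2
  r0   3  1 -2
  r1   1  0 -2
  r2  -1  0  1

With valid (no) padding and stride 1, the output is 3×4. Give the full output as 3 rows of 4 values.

Output[0,0]: The receptive field on the input at this output position is [5 5 9 / 2 0 6 / 5 8 1]. Elementwise product with the kernel and sum: 5·3 + 5·1 + 9·-2 + 2·1 + 6·-2 + 5·-1 + 1·1.

-12 -3 32 -9
3 -6 10 5
2 17 17 -2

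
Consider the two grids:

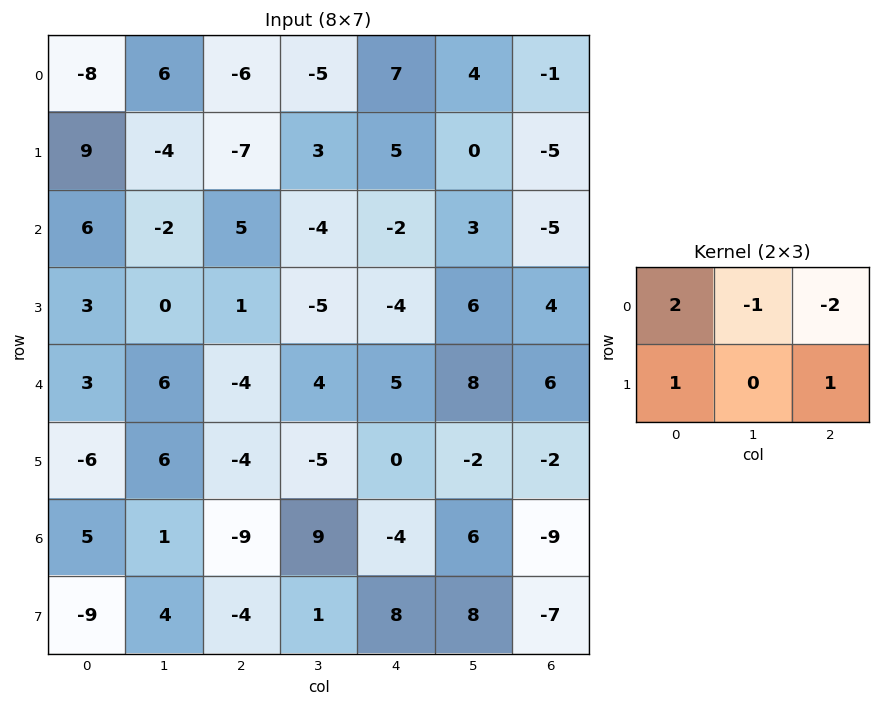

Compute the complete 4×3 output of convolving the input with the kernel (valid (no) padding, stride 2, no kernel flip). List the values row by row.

Output[0,0]: The receptive field on the input at this output position is [-8 6 -6 / 9 -4 -7]. Elementwise product with the kernel and sum: -8·2 + 6·-1 + -6·-2 + 9·1 + -7·1.
Output[0,1]: The receptive field on the input at this output position is [-6 -5 7 / -7 3 5]. Elementwise product with the kernel and sum: -6·2 + -5·-1 + 7·-2 + -7·1 + 5·1.

-8 -23 12
8 15 3
-2 -26 -12
14 -15 5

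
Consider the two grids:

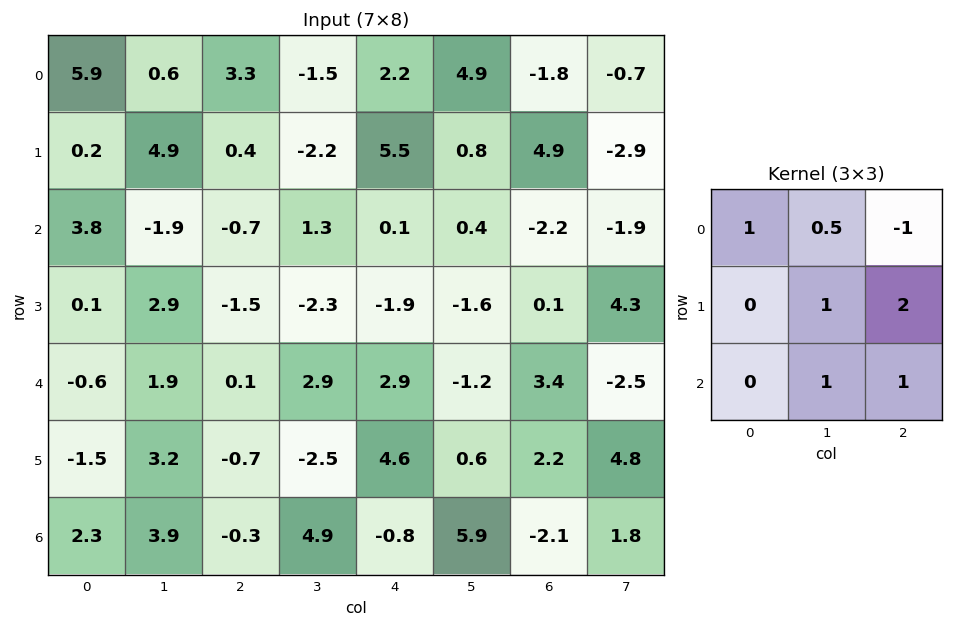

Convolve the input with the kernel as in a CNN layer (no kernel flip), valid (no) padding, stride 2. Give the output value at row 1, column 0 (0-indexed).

The receptive field on the input at this output position is [3.8 -1.9 -0.7 / 0.1 2.9 -1.5 / -0.6 1.9 0.1]. Elementwise product with the kernel and sum: 3.8·1 + -1.9·0.5 + -0.7·-1 + 2.9·1 + -1.5·2 + 1.9·1 + 0.1·1.

5.45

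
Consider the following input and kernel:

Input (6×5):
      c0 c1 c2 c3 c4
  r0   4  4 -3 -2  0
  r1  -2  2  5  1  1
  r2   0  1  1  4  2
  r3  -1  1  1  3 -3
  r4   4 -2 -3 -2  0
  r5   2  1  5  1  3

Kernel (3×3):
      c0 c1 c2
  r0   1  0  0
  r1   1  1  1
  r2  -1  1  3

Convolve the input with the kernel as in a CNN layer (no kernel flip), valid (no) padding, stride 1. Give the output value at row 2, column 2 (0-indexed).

3

The receptive field on the input at this output position is [1 4 2 / 1 3 -3 / -3 -2 0]. Elementwise product with the kernel and sum: 1·1 + 1·1 + 3·1 + -3·1 + -3·-1 + -2·1 + 0·3.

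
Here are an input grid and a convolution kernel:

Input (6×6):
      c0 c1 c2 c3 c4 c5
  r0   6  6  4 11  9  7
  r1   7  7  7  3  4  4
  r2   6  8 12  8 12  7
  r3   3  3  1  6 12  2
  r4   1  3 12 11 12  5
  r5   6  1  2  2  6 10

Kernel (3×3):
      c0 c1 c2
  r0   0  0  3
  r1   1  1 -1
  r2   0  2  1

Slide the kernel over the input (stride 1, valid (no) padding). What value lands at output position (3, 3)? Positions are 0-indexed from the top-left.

The receptive field on the input at this output position is [6 12 2 / 11 12 5 / 2 6 10]. Elementwise product with the kernel and sum: 2·3 + 11·1 + 12·1 + 5·-1 + 6·2 + 10·1.

46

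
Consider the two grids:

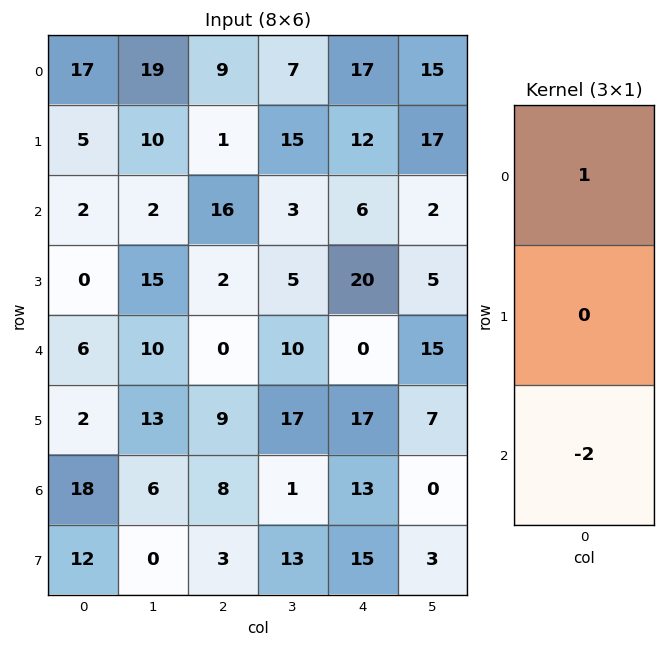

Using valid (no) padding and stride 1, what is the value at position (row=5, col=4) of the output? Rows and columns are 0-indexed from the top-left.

-13

The receptive field on the input at this output position is [17 / 13 / 15]. Elementwise product with the kernel and sum: 17·1 + 15·-2.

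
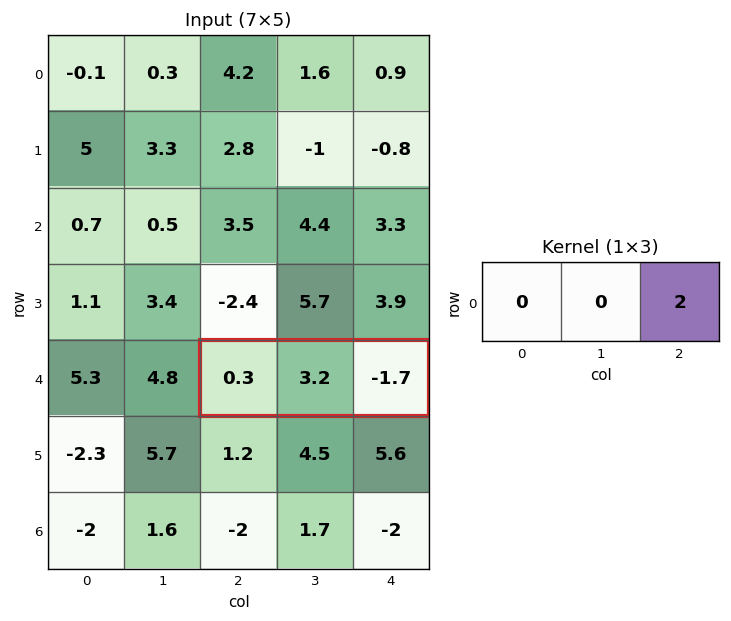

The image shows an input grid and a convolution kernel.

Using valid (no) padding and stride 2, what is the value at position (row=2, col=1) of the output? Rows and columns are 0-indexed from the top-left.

-3.4

The receptive field on the input at this output position is [0.3 3.2 -1.7]. Elementwise product with the kernel and sum: -1.7·2.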